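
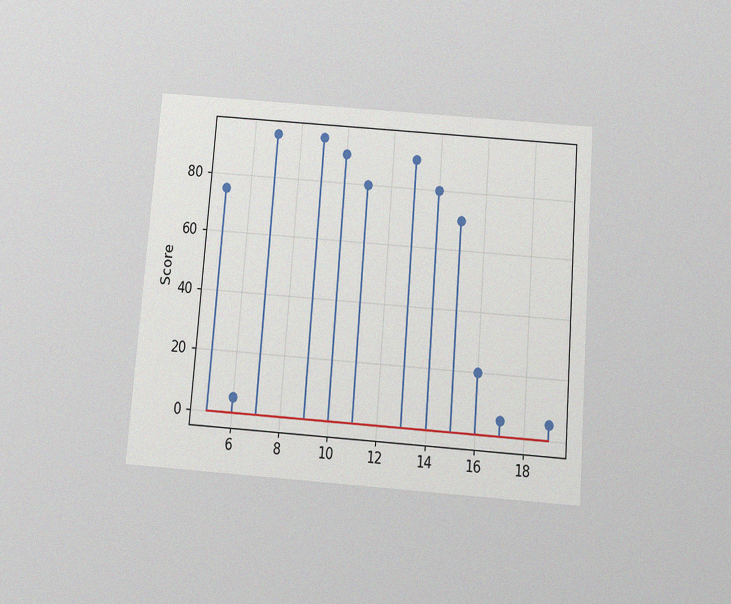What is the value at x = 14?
80

The chart is tilted about 4° clockwise and viewed slightly from below, with some photo noise. The stem at x=14 reaches 80.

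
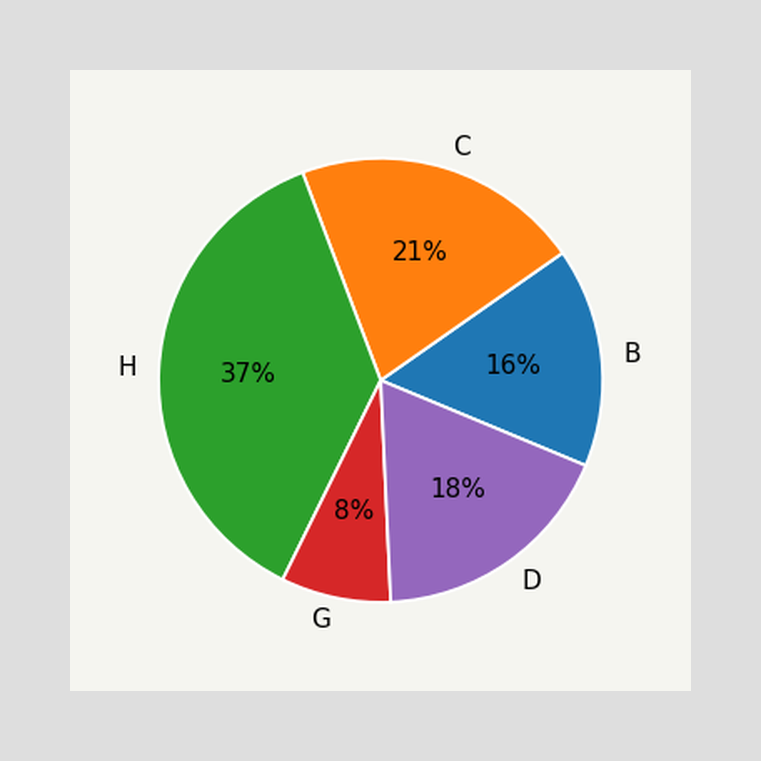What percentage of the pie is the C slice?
The C slice takes up 21% of the pie.

21%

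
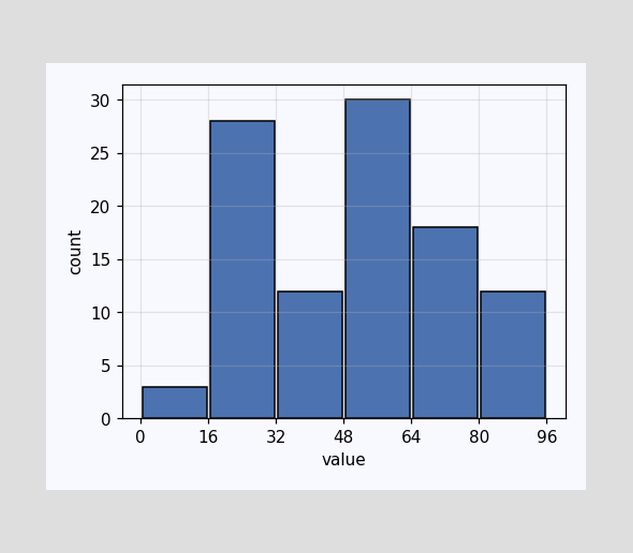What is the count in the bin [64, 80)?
The [64, 80) bin has height 18.

18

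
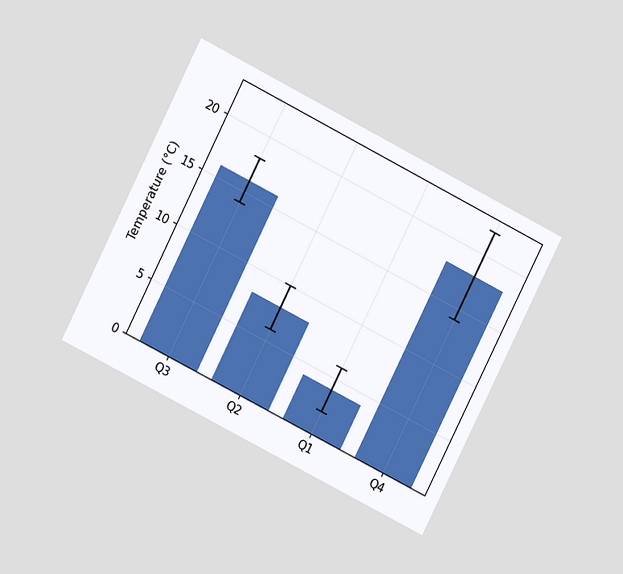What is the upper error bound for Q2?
10°C

The chart is tilted about 27° clockwise and viewed at a slight angle. The Q2 bar's upper whisker reaches 10°C.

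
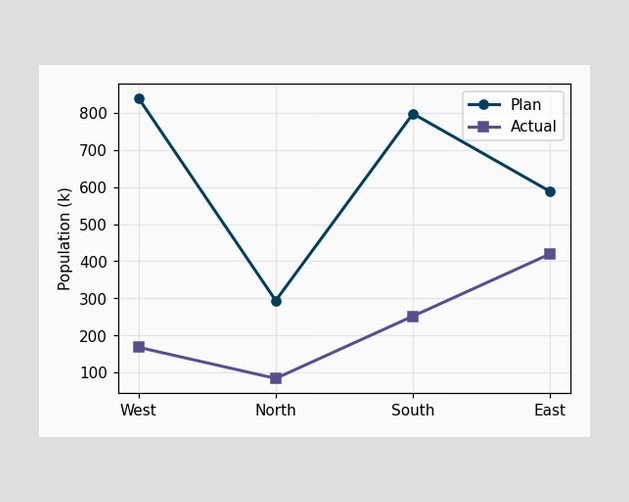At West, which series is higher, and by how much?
At West, Plan sits above the other line by 672k.

Plan, by 672k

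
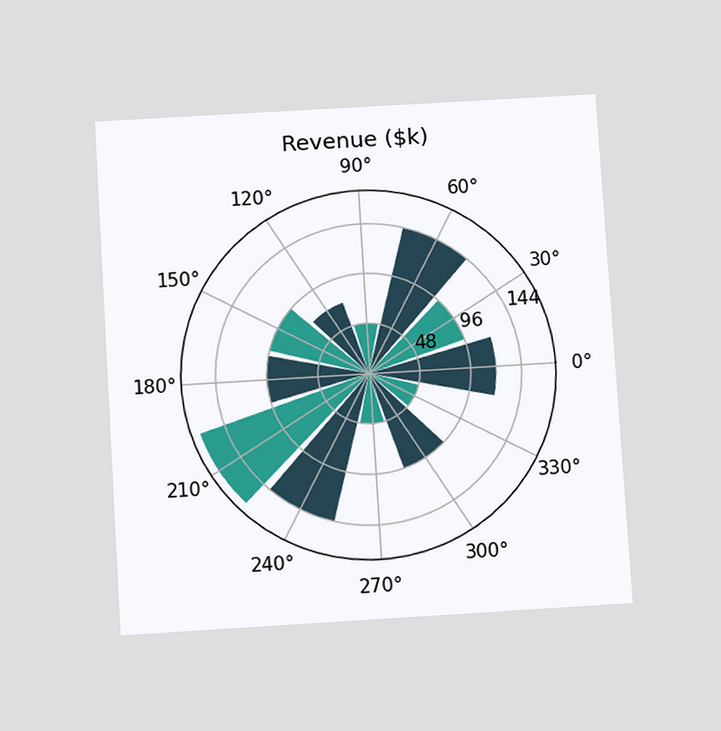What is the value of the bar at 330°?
The chart is tilted about 3° counter-clockwise and viewed at a slight angle. The bar at 330° reaches $48k on the radial axis.

$48k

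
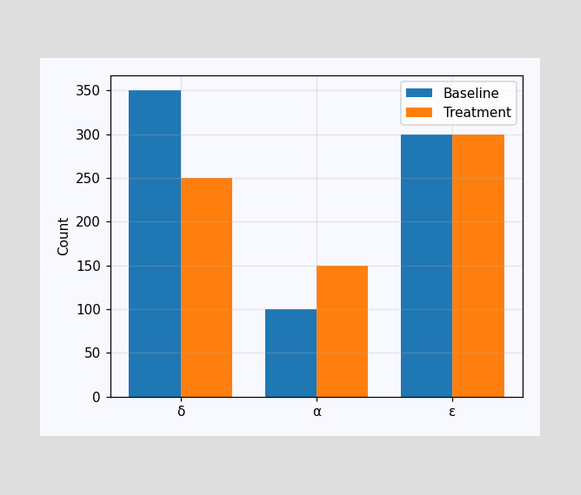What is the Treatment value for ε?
The Treatment bar at ε reaches 300 on the y-axis.

300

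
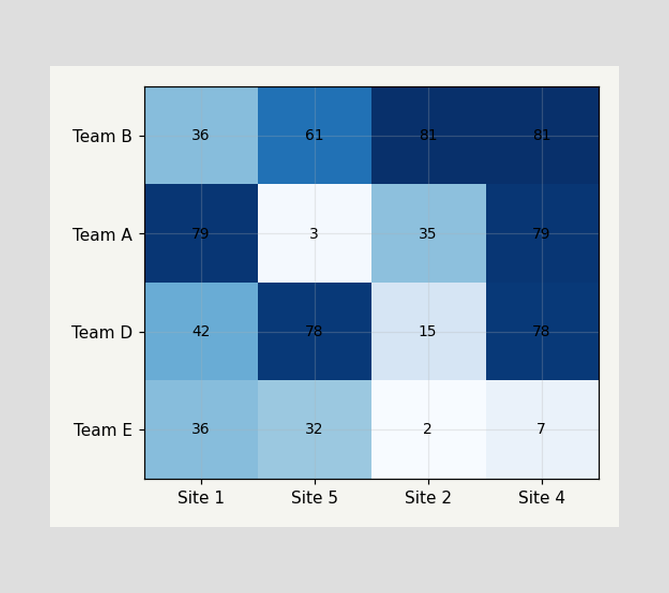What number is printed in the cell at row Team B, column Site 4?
The (Team B, Site 4) cell reads 81.

81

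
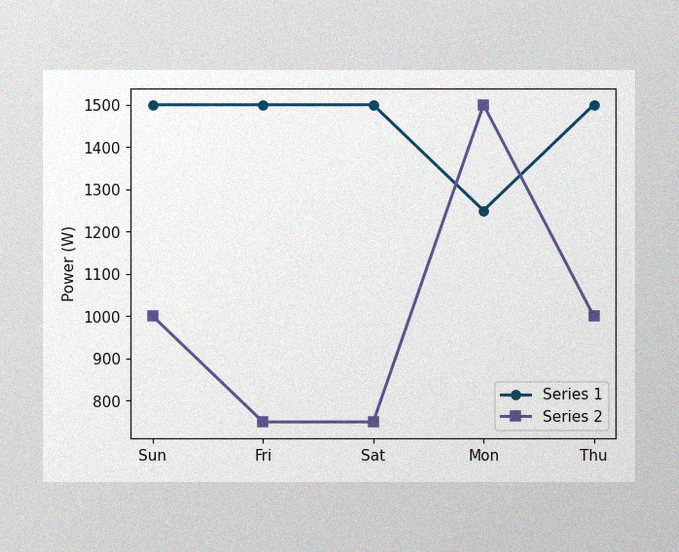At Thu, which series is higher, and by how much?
The image has some photo noise and uneven lighting. At Thu, Series 1 sits above the other line by 500W.

Series 1, by 500W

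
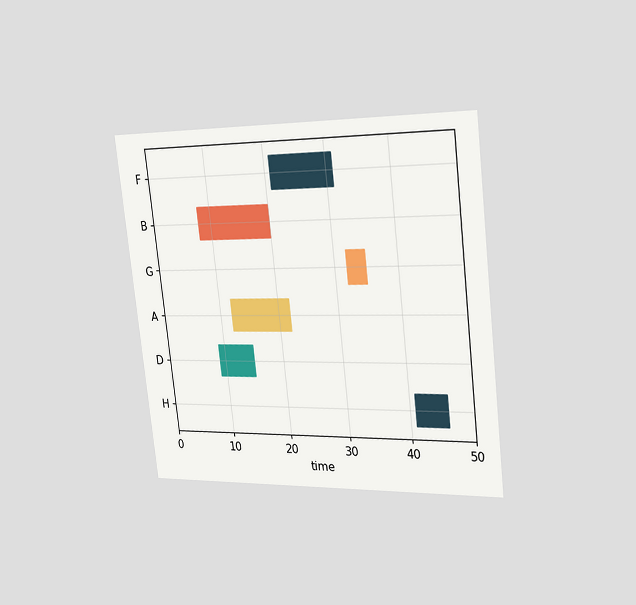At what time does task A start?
12

The chart is tilted about 6° counter-clockwise and viewed slightly from the right. The A bar begins at t=12.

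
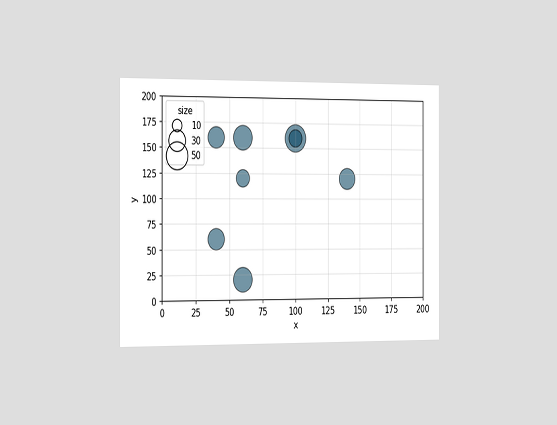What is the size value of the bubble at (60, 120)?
20

The chart is viewed slightly from the left. Matching the bubble at (60, 120) against the size legend gives 20.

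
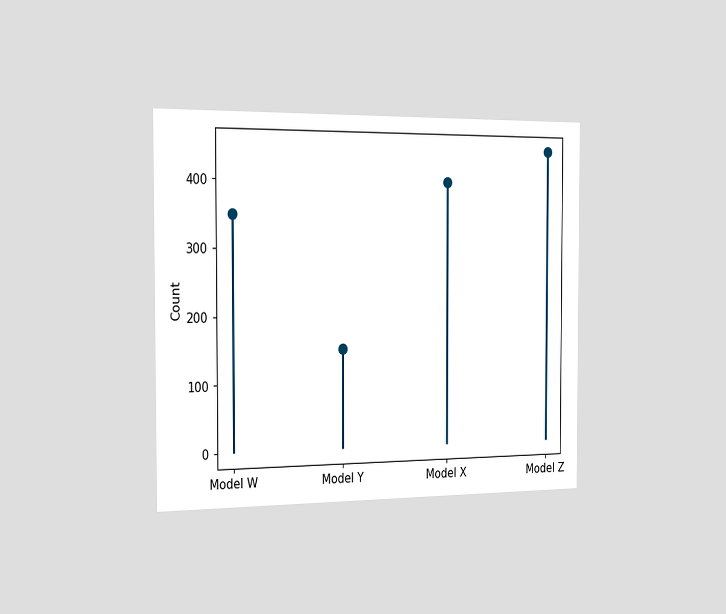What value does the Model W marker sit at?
The chart is viewed slightly from the left. The Model W marker sits at 350.

350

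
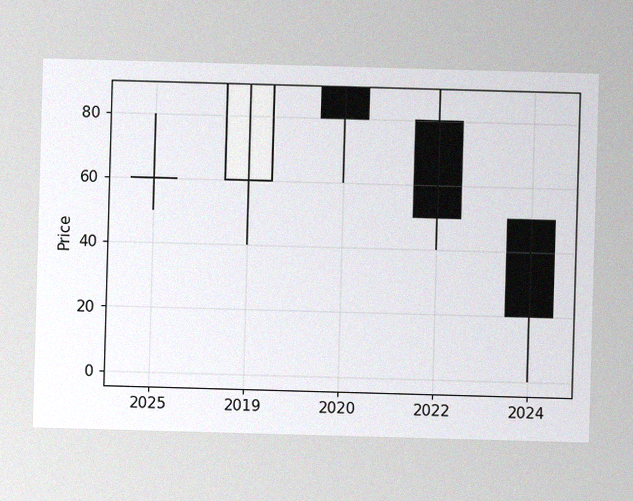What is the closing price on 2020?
80

The image has some photo noise and uneven lighting. The 2020 candle closes at 80.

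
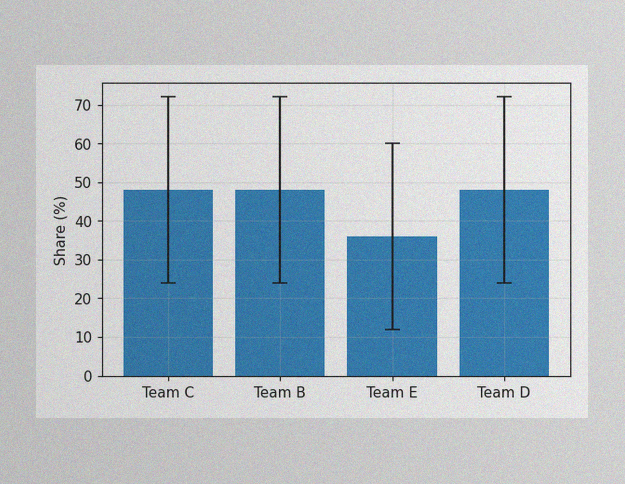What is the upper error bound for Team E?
60%

The image has some photo noise and uneven lighting. The Team E bar's upper whisker reaches 60%.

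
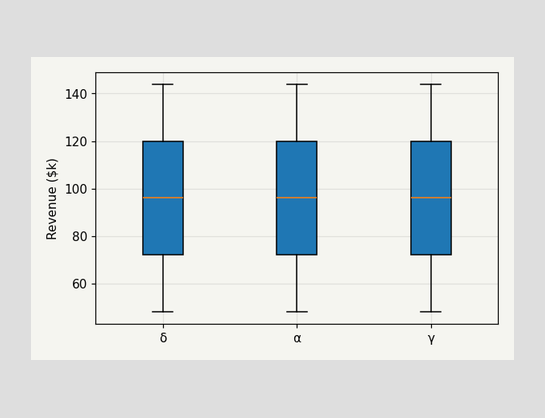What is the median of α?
The median line in the α box sits at $96k.

$96k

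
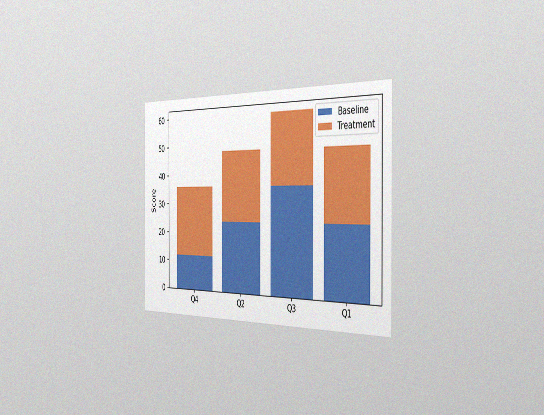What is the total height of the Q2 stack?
48

The chart is viewed slightly from the right, with some photo noise. The Q2 stack's top reaches 48 on the y-axis.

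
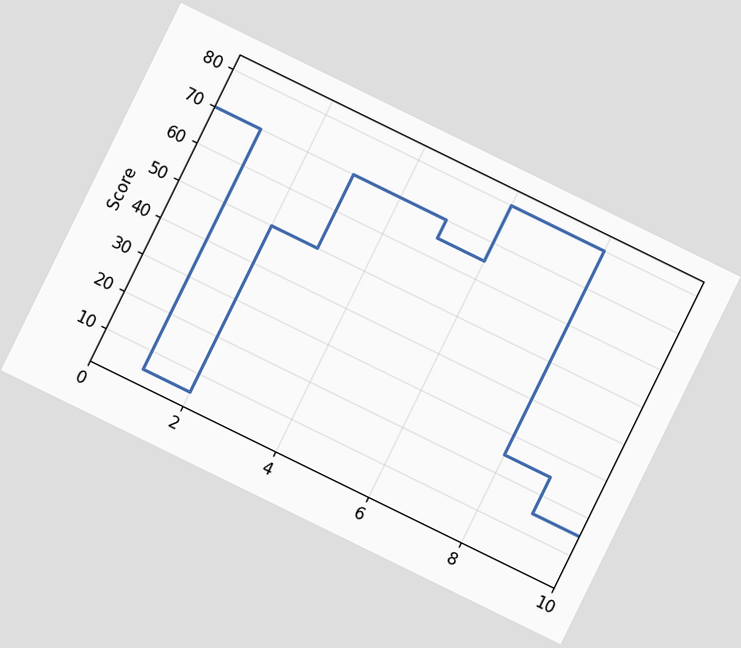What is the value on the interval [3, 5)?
70

The chart is tilted about 26° clockwise. On [3, 5) the step sits at 70.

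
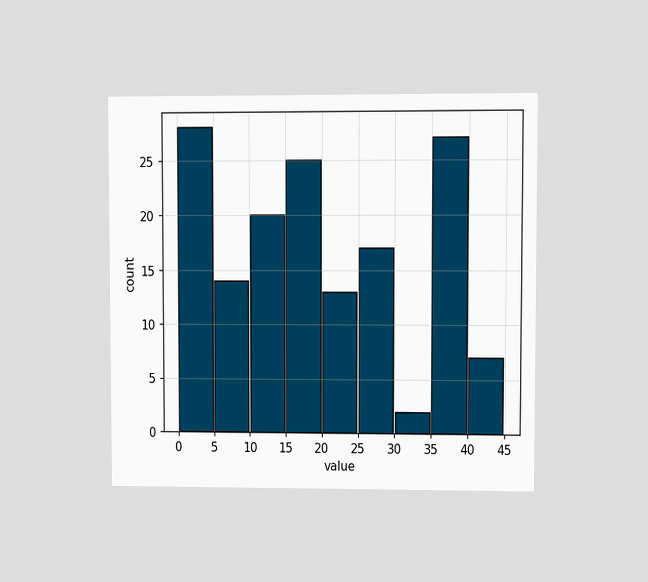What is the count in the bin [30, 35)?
2

The chart is viewed at a slight angle. The [30, 35) bin has height 2.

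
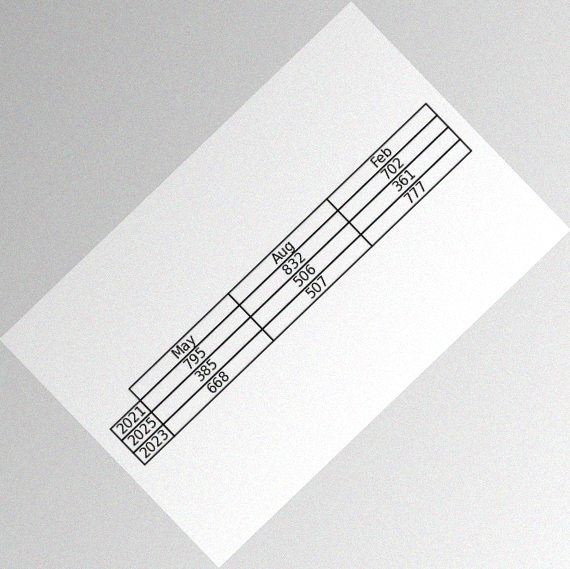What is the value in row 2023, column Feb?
777

The chart is tilted about 44° counter-clockwise, with some photo noise. The (2023, Feb) cell reads 777.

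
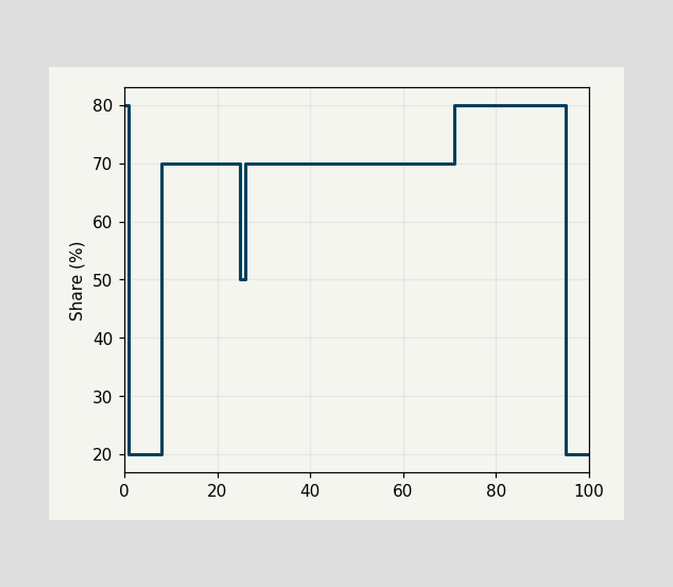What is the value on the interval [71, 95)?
On [71, 95) the step sits at 80%.

80%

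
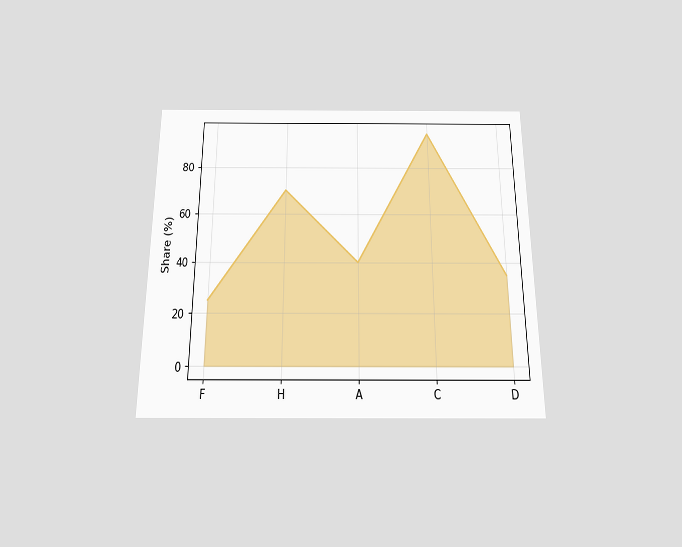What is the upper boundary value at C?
95%

The chart is viewed slightly from below. At C the upper boundary is at 95%.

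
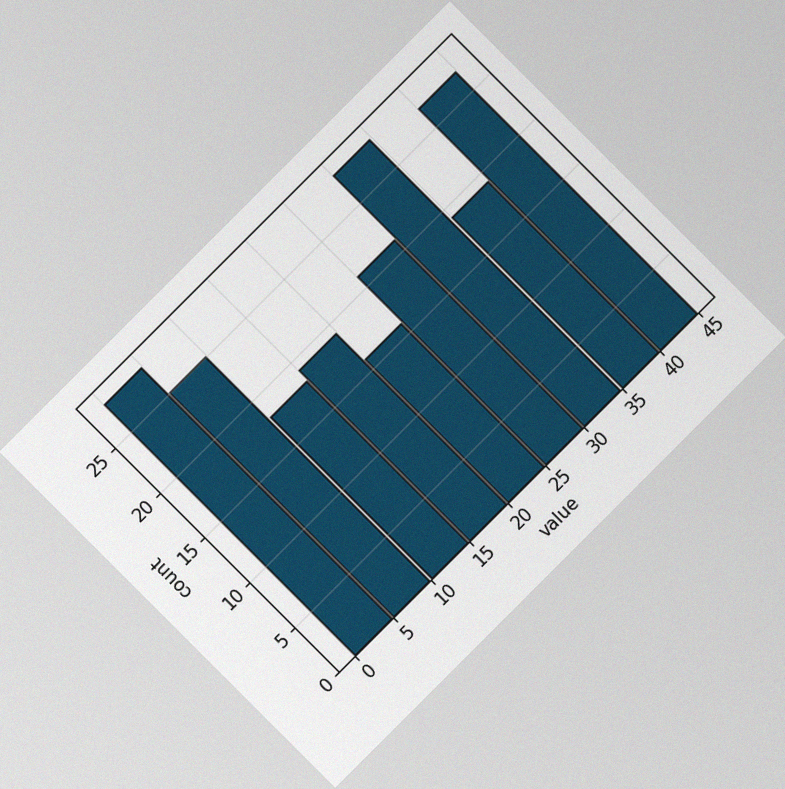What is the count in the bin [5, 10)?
The chart is tilted about 45° counter-clockwise, with some photo noise. The [5, 10) bin has height 25.

25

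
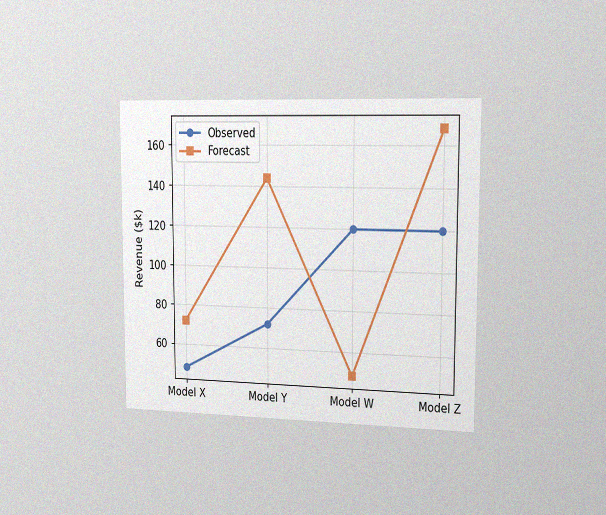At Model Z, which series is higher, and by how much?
Forecast, by $48k

The chart is viewed slightly from the right, with some photo noise. At Model Z, Forecast sits above the other line by $48k.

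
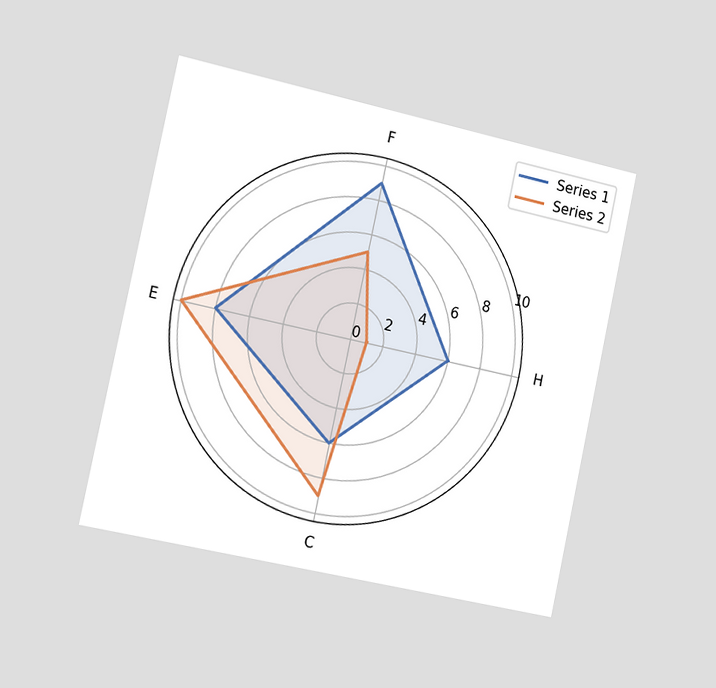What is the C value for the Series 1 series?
6

The chart is tilted about 12° clockwise and viewed slightly from the left. On the C axis, Series 1 reaches 6.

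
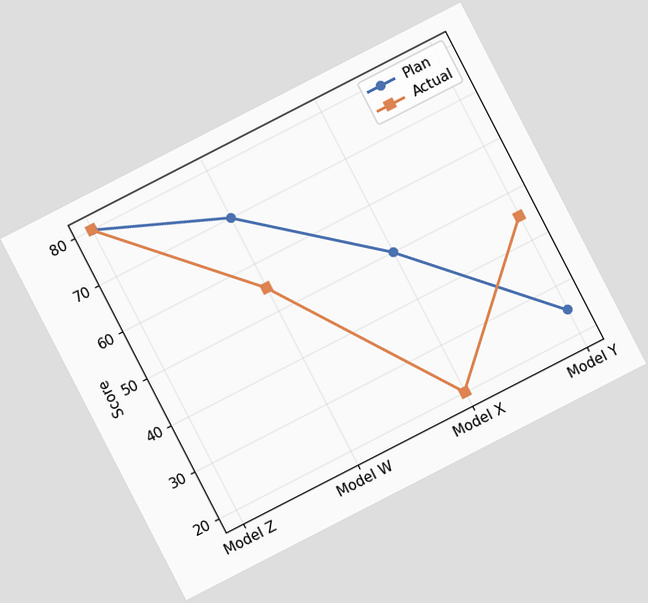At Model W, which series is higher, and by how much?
The chart is tilted about 27° counter-clockwise. At Model W, Plan sits above the other line by 15.

Plan, by 15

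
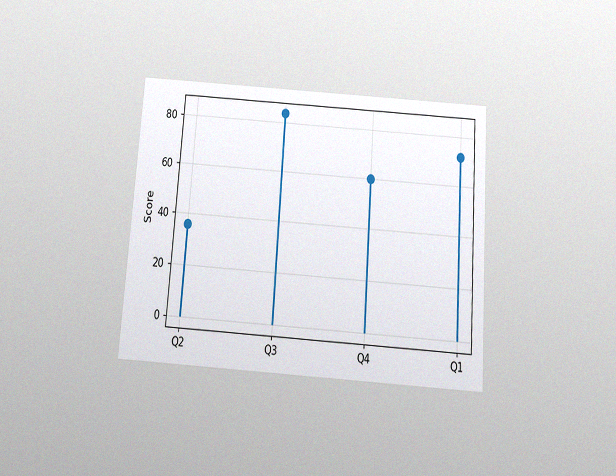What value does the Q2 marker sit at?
36

The chart is tilted about 4° clockwise and viewed slightly from below, with some photo noise. The Q2 marker sits at 36.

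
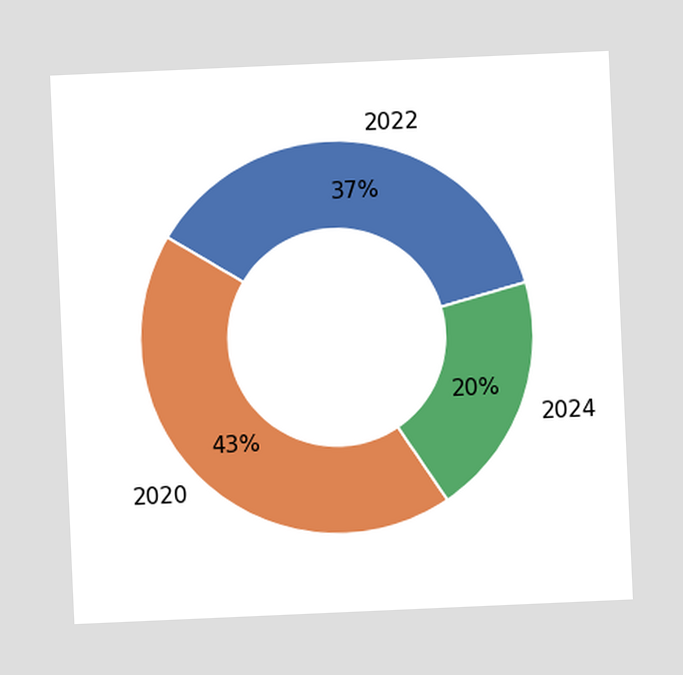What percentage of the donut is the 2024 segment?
20%

The chart is tilted about 3° counter-clockwise. The 2024 segment takes up 20% of the ring.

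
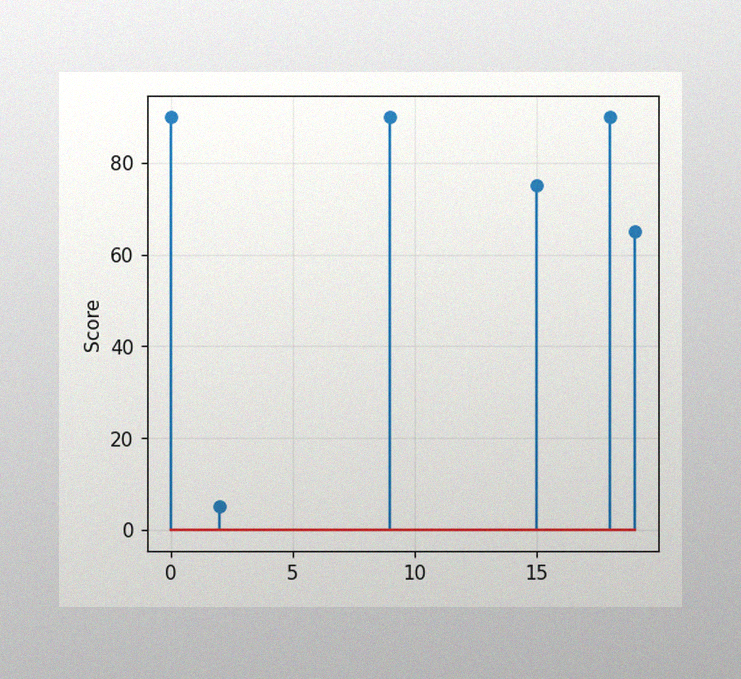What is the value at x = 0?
The image has some photo noise and uneven lighting. The stem at x=0 reaches 90.

90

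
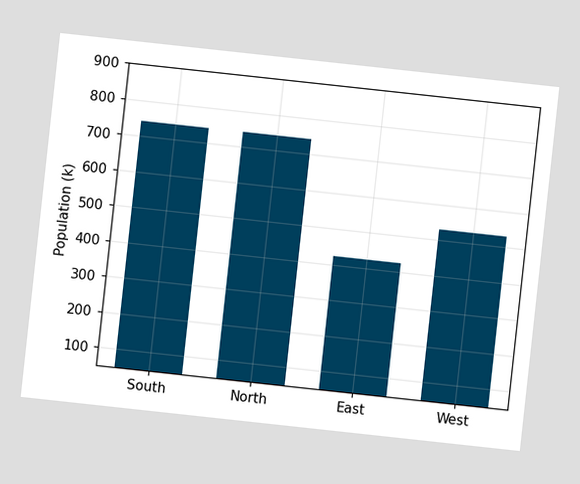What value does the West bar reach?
530k

The chart is tilted about 6° clockwise. Reading along the chart's y-axis, the West bar reaches 530k.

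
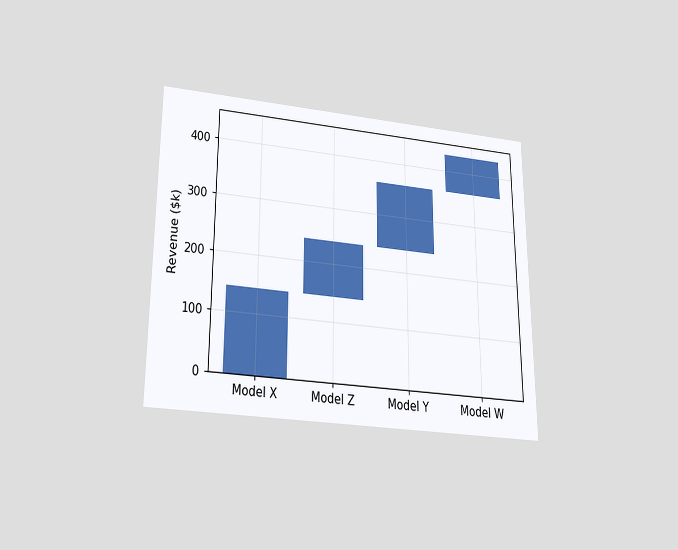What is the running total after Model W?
The chart is viewed slightly from below. After Model W the running total reaches $432k.

$432k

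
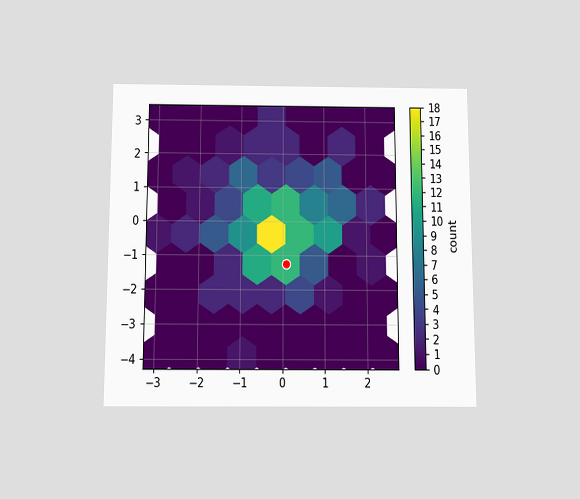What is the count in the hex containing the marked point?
The chart is viewed slightly from below. The marked hex reads 12 on the colorbar.

12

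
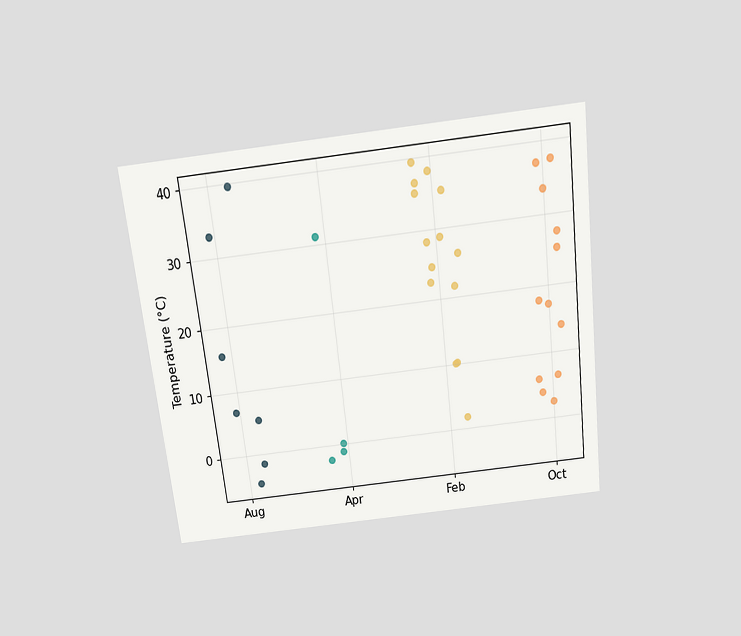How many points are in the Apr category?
The chart is tilted about 7° counter-clockwise and viewed slightly from above. Counting the markers in the Apr column gives 4.

4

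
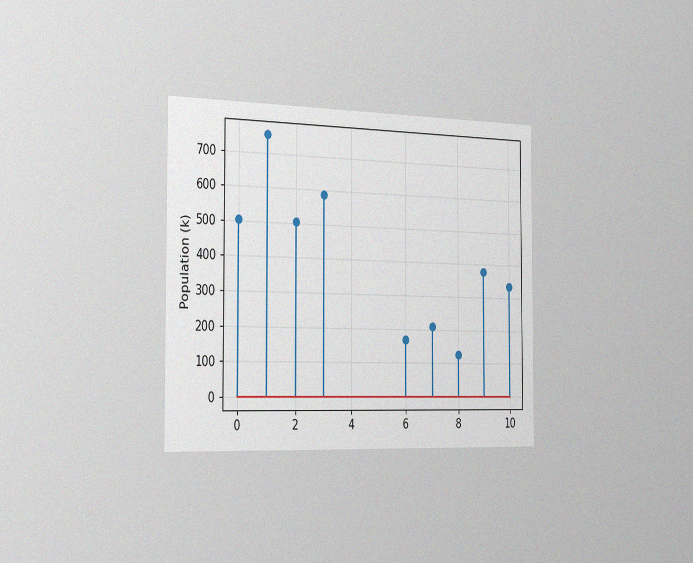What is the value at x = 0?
504k

The chart is viewed slightly from the left, with some photo noise. The stem at x=0 reaches 504k.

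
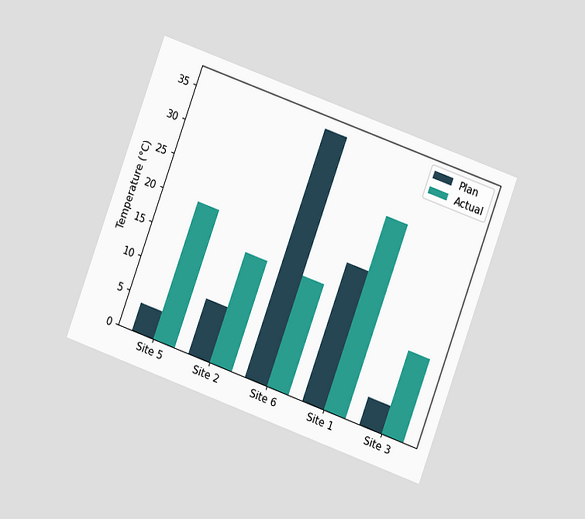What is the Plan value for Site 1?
The chart is tilted about 20° clockwise and viewed at a slight angle. The Plan bar at Site 1 reaches 20°C on the y-axis.

20°C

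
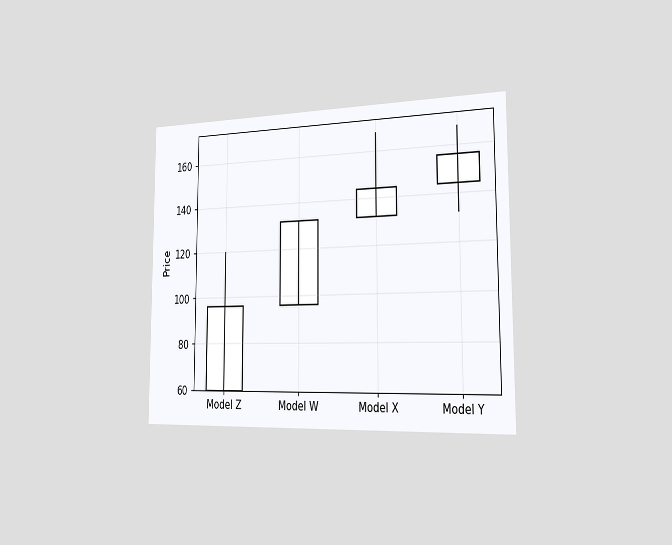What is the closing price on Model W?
132

The chart is viewed slightly from the right. The Model W candle closes at 132.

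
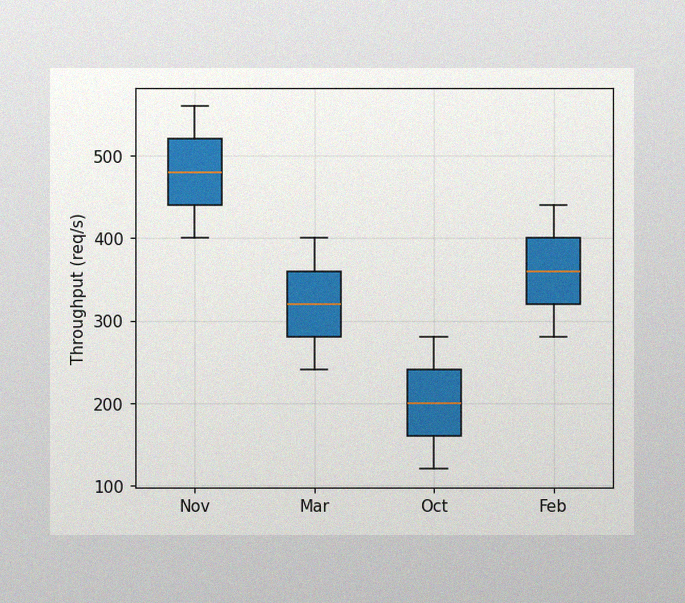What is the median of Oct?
The image has some photo noise and uneven lighting. The median line in the Oct box sits at 200req/s.

200req/s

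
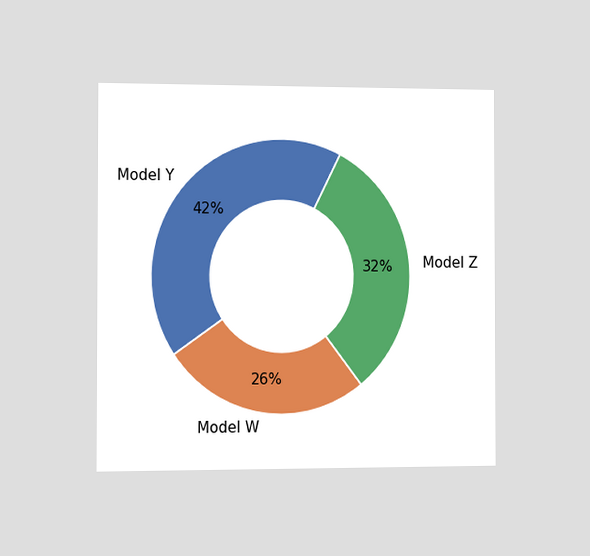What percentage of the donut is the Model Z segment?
The chart is viewed slightly from the left. The Model Z segment takes up 32% of the ring.

32%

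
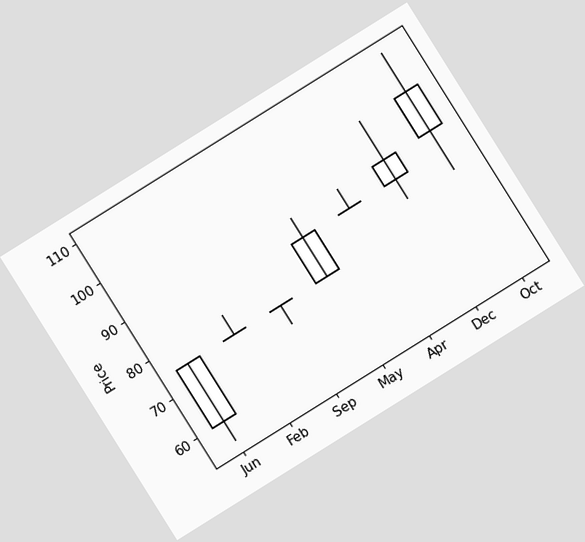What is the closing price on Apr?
85

The chart is tilted about 32° counter-clockwise. The Apr candle closes at 85.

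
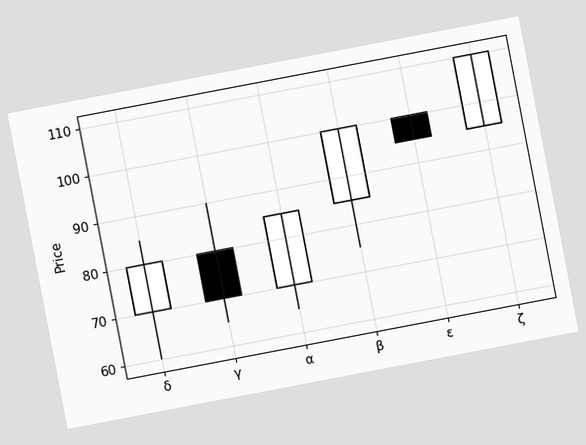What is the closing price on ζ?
The chart is tilted about 11° counter-clockwise. The ζ candle closes at 110.

110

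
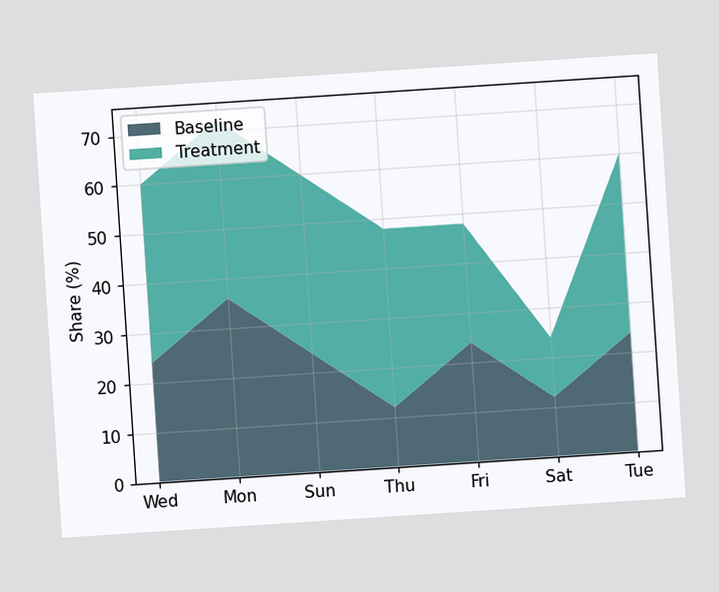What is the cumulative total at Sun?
60%

The chart is tilted about 4° counter-clockwise. The stacked total at Sun reaches 60%.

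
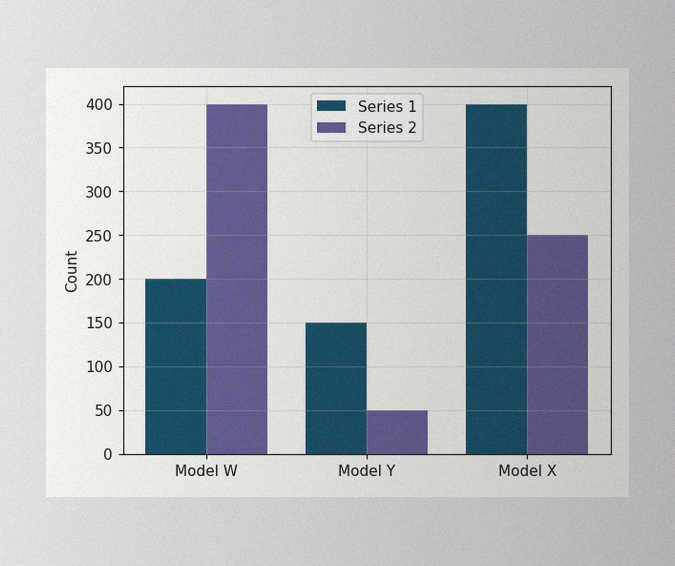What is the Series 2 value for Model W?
The image has some photo noise and uneven lighting. The Series 2 bar at Model W reaches 400 on the y-axis.

400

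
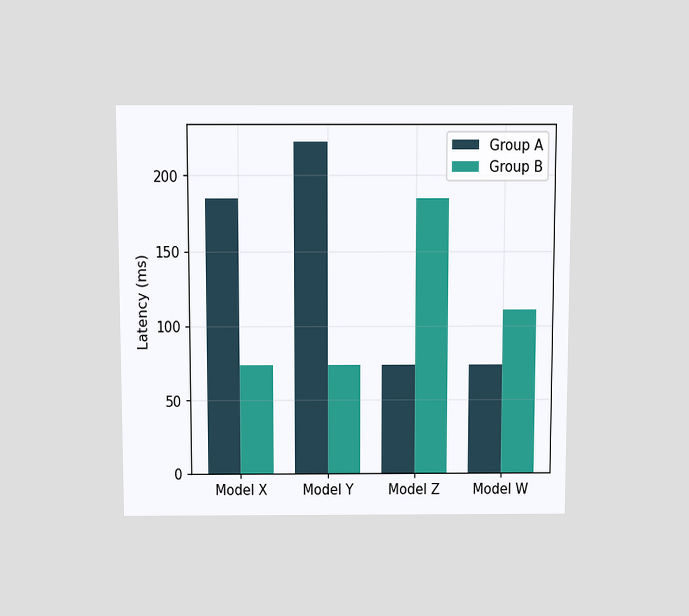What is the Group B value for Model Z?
The chart is viewed slightly from above. The Group B bar at Model Z reaches 185ms on the y-axis.

185ms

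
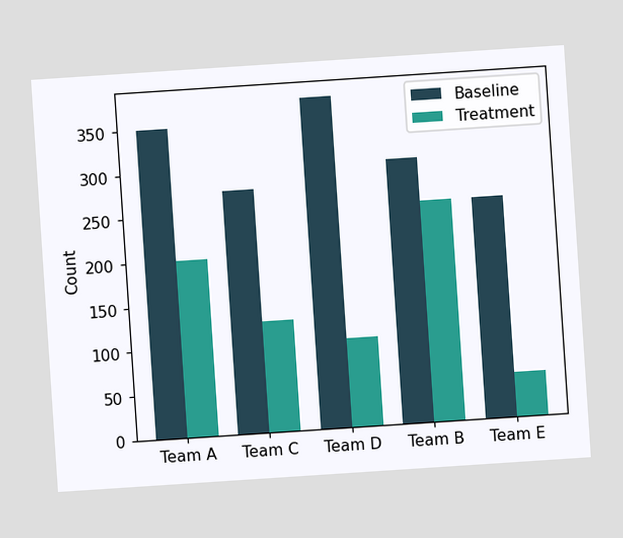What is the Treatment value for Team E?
The chart is tilted about 4° counter-clockwise. The Treatment bar at Team E reaches 50 on the y-axis.

50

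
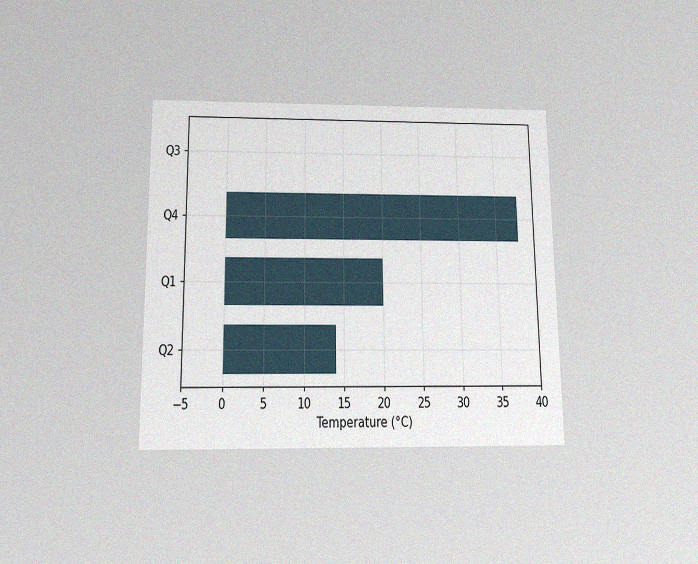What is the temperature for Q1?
The chart is viewed slightly from below, with some photo noise. Reading along the chart's x-axis, the Q1 bar reaches 20°C.

20°C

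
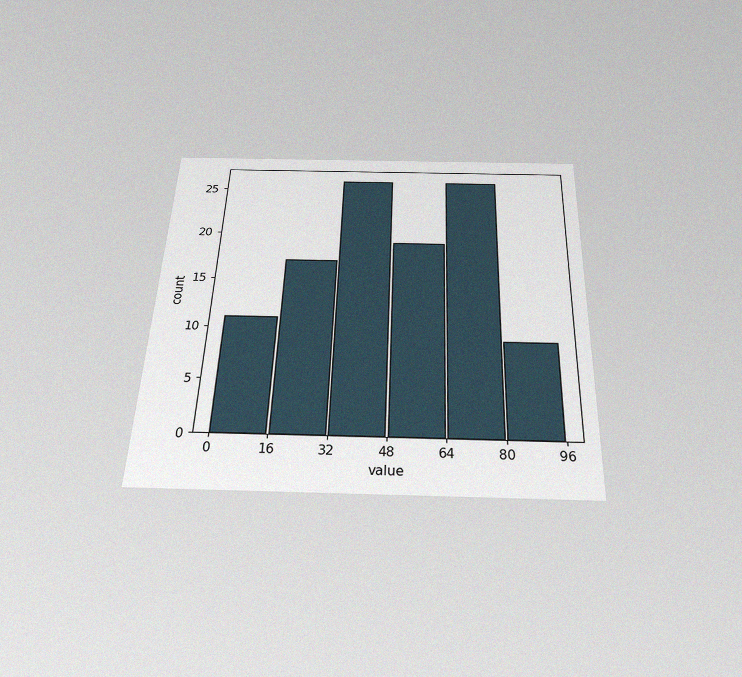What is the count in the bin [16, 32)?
17

The chart is tilted about 2° clockwise and viewed slightly from below, with some photo noise. The [16, 32) bin has height 17.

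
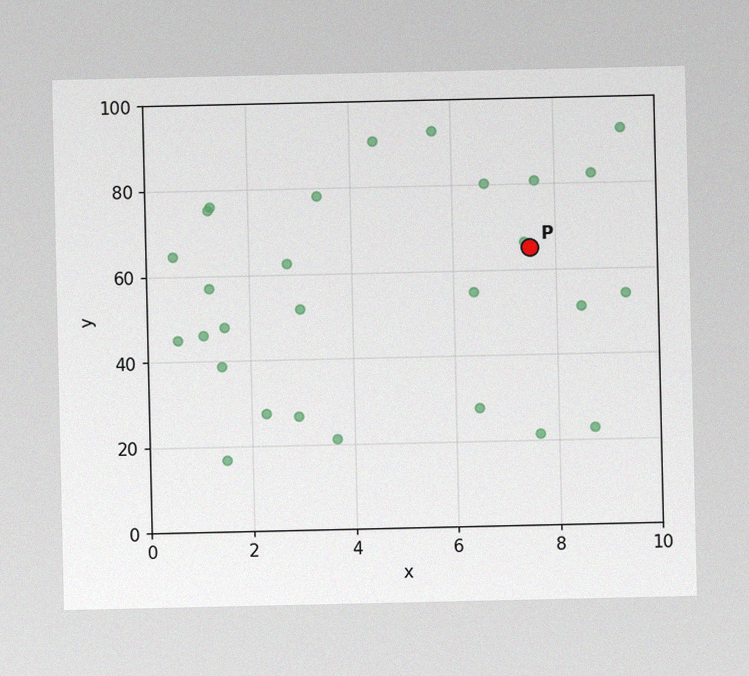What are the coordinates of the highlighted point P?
(7.5, 65)

The image has some photo noise and uneven lighting. Following the gridlines from P to each axis, P sits at (7.5, 65).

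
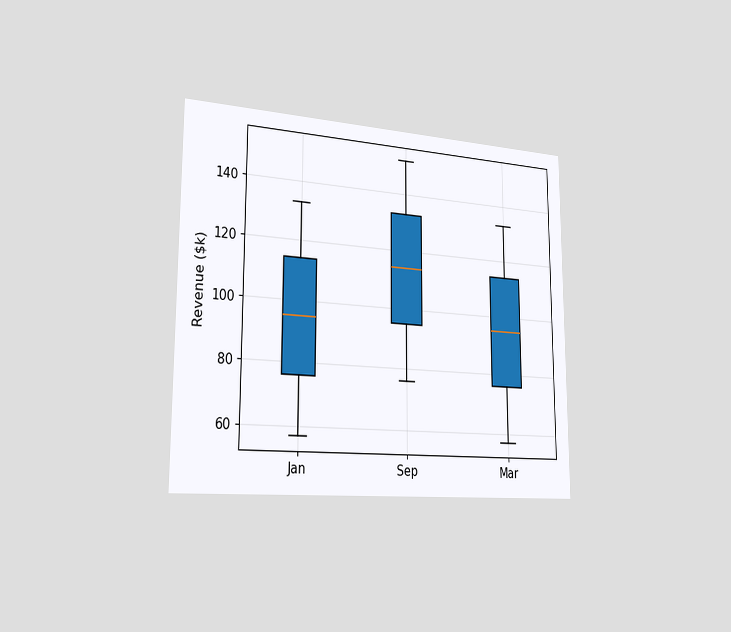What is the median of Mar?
The chart is viewed slightly from the left. The median line in the Mar box sits at $95k.

$95k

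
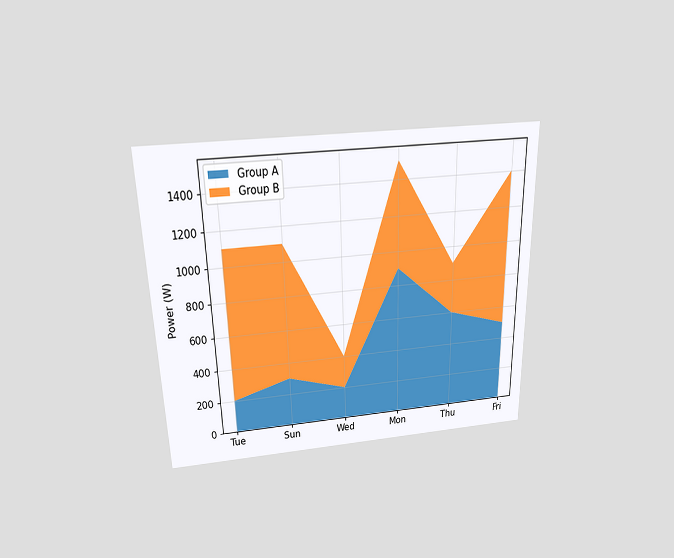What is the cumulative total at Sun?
1100W

The chart is viewed slightly from above. The stacked total at Sun reaches 1100W.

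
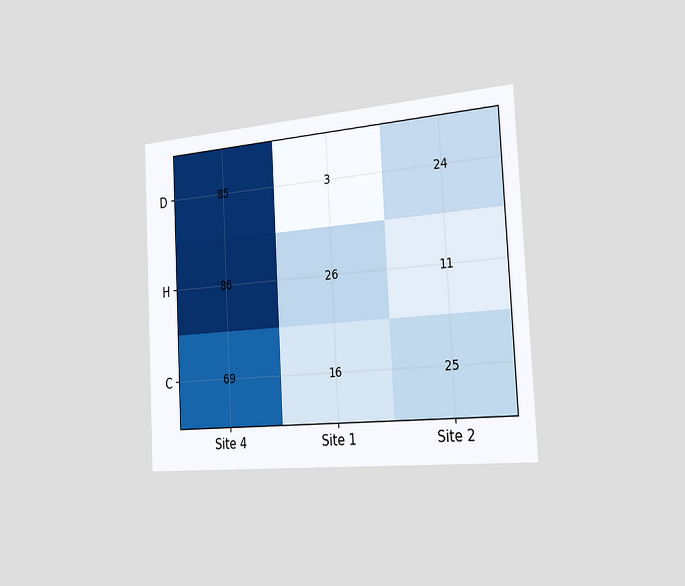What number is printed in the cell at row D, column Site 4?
The chart is tilted about 3° counter-clockwise and viewed slightly from the right. The (D, Site 4) cell reads 85.

85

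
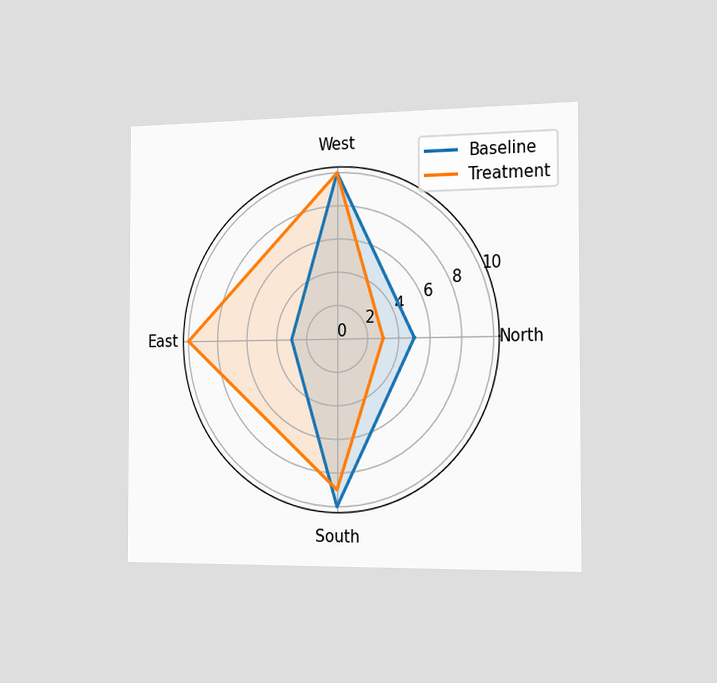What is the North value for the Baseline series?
The chart is viewed slightly from the right. On the North axis, Baseline reaches 5.

5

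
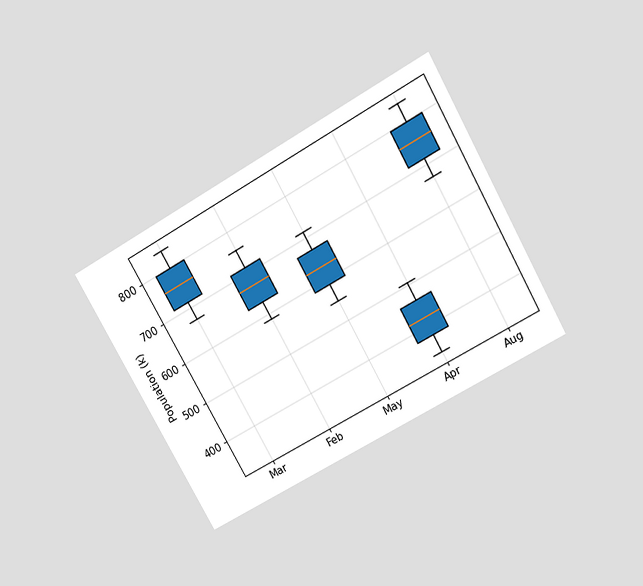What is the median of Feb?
The chart is tilted about 30° counter-clockwise and viewed slightly from above. The median line in the Feb box sits at 672k.

672k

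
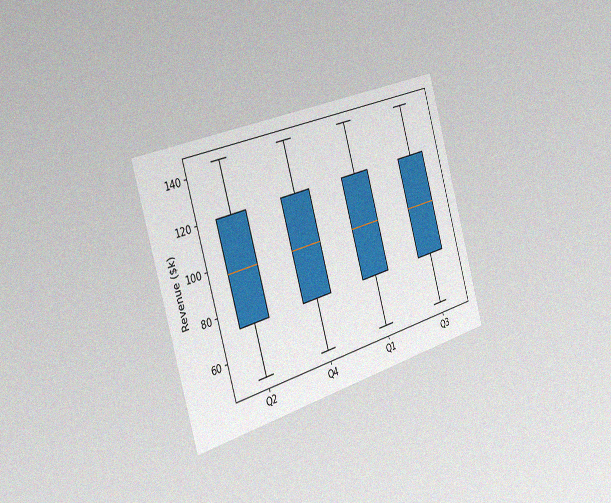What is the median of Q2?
The chart is tilted about 16° counter-clockwise and viewed slightly from the left, with some photo noise. The median line in the Q2 box sits at $96k.

$96k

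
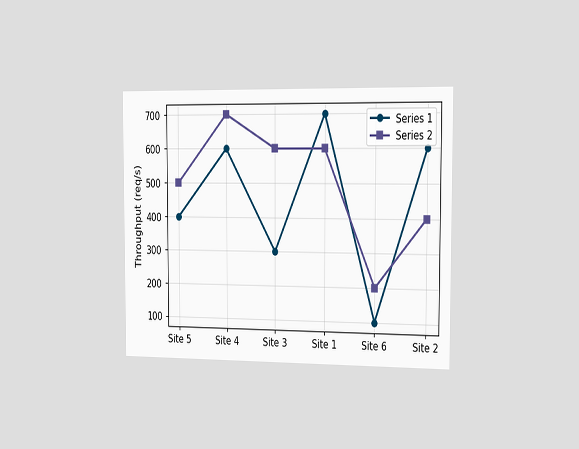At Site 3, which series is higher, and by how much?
The chart is viewed slightly from the right. At Site 3, Series 2 sits above the other line by 300req/s.

Series 2, by 300req/s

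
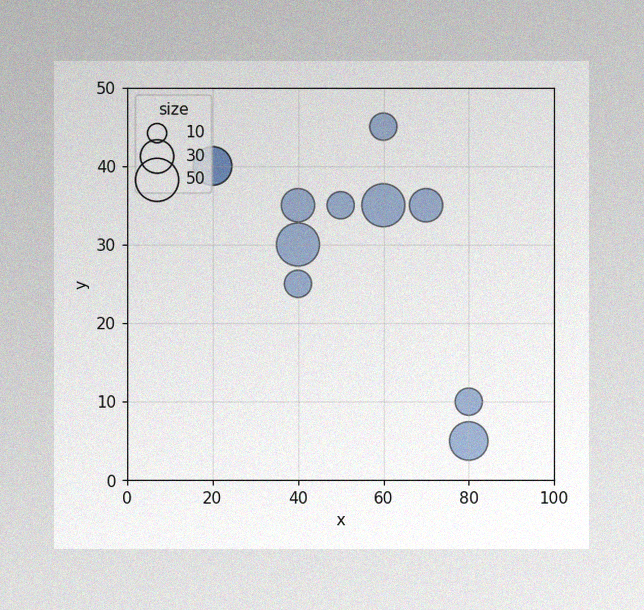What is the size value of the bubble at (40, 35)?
The image has some photo noise and uneven lighting. Matching the bubble at (40, 35) against the size legend gives 30.

30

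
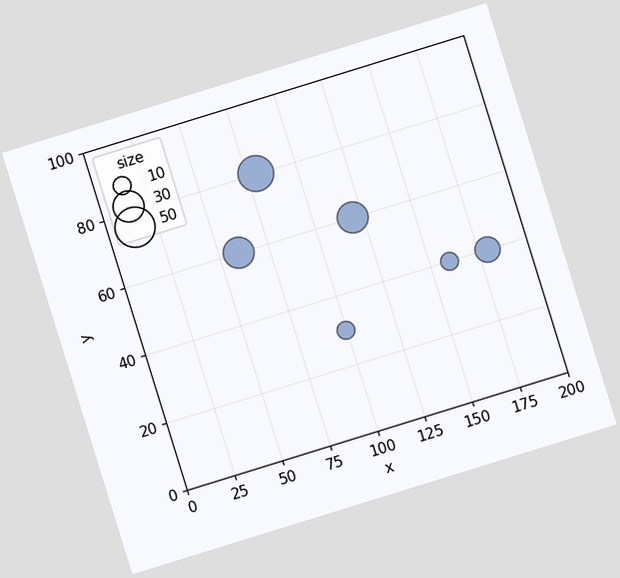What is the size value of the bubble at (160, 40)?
10

The chart is tilted about 17° counter-clockwise. Matching the bubble at (160, 40) against the size legend gives 10.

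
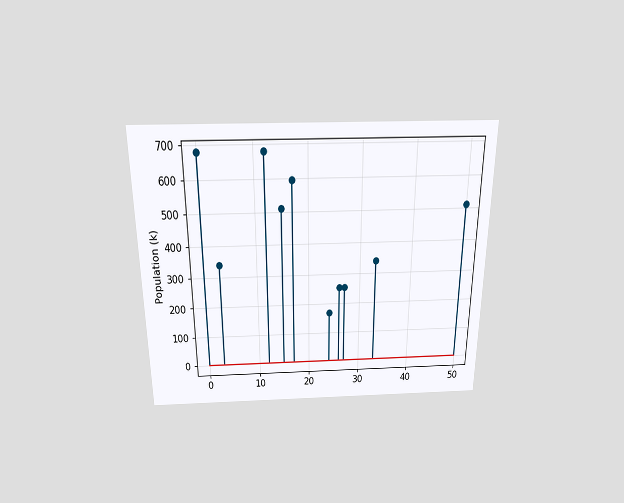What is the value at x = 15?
510k

The chart is viewed slightly from above. The stem at x=15 reaches 510k.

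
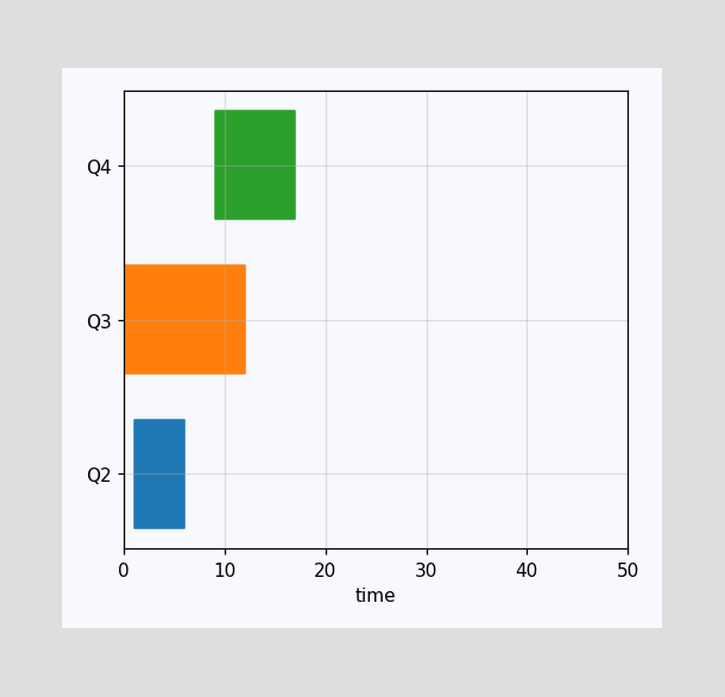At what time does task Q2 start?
The Q2 bar begins at t=1.

1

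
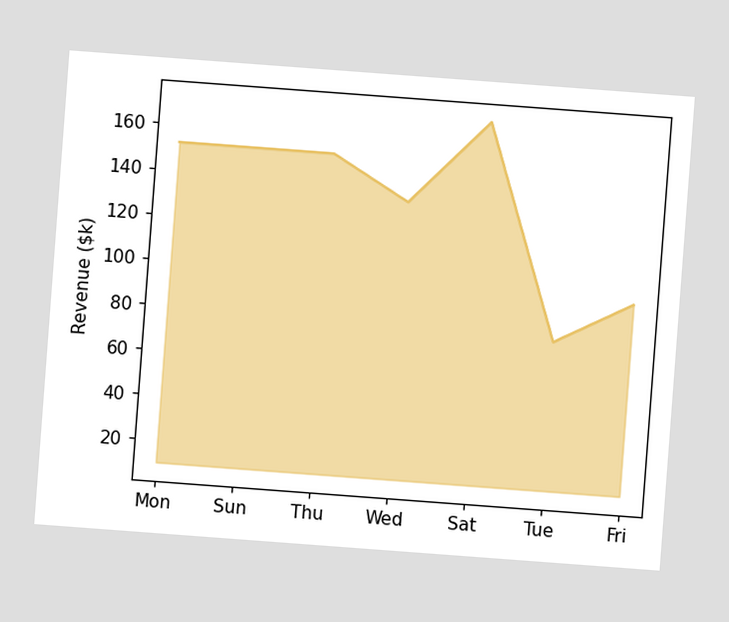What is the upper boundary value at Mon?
$152k

The chart is tilted about 4° clockwise. At Mon the upper boundary is at $152k.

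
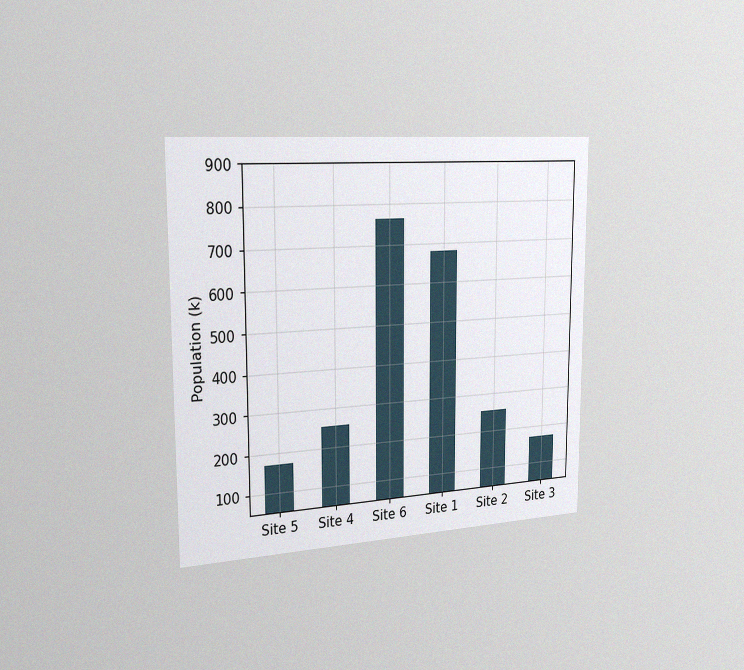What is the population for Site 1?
680k

The chart is viewed slightly from the left, with some photo noise. Reading along the chart's y-axis, the Site 1 bar reaches 680k.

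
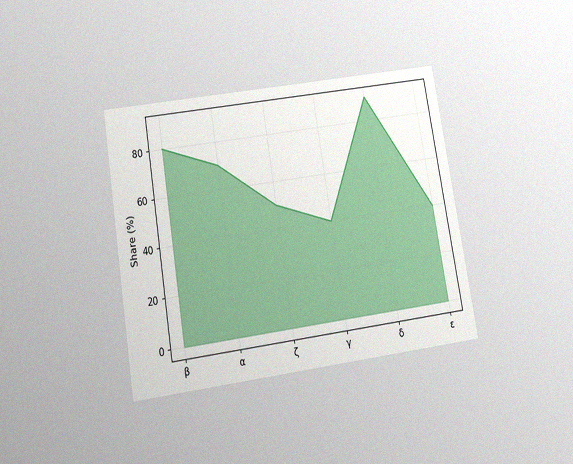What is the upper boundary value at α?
70%

The chart is tilted about 9° counter-clockwise and viewed slightly from below, with some photo noise. At α the upper boundary is at 70%.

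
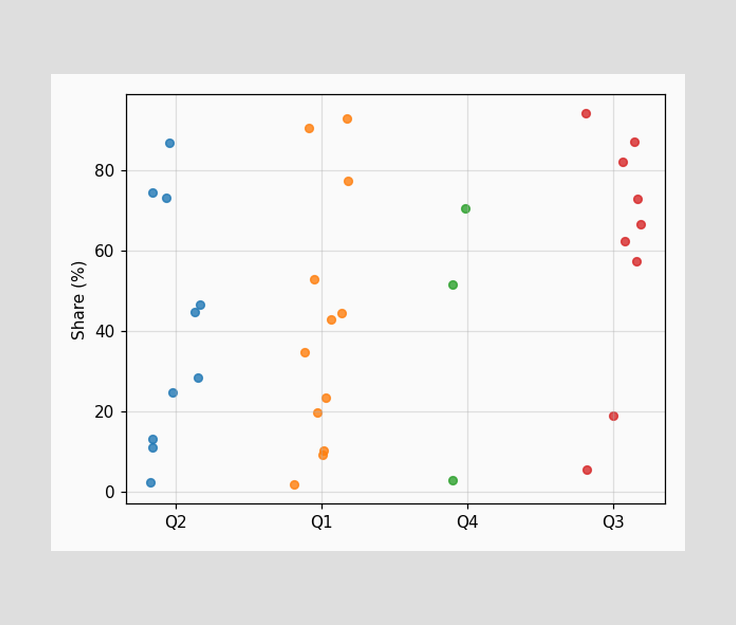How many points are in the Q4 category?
Counting the markers in the Q4 column gives 3.

3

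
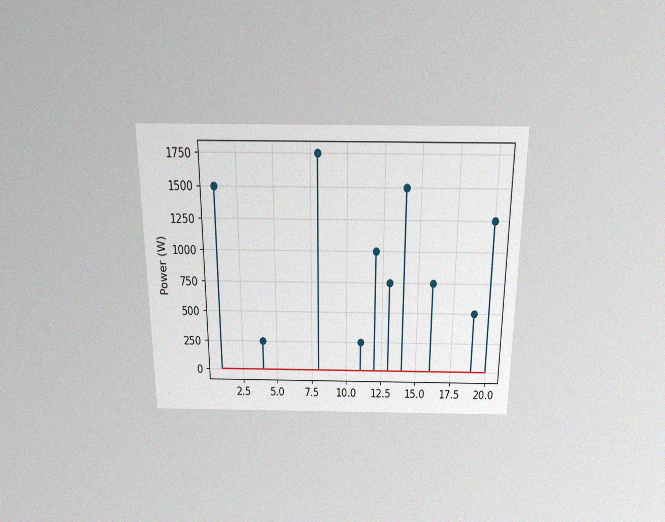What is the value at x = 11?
The chart is viewed slightly from above, with some photo noise. The stem at x=11 reaches 250W.

250W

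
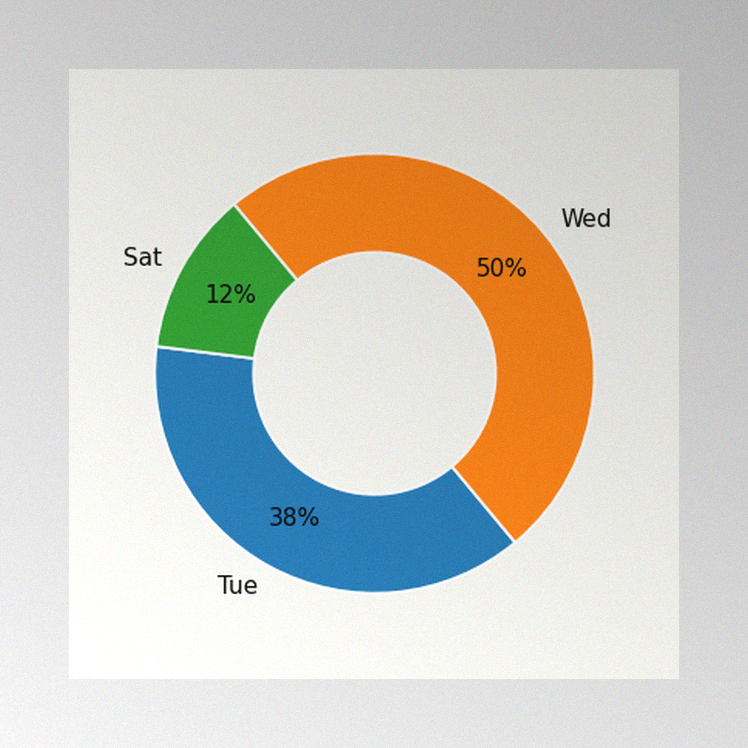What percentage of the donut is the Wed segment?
50%

The image has some photo noise and uneven lighting. The Wed segment takes up 50% of the ring.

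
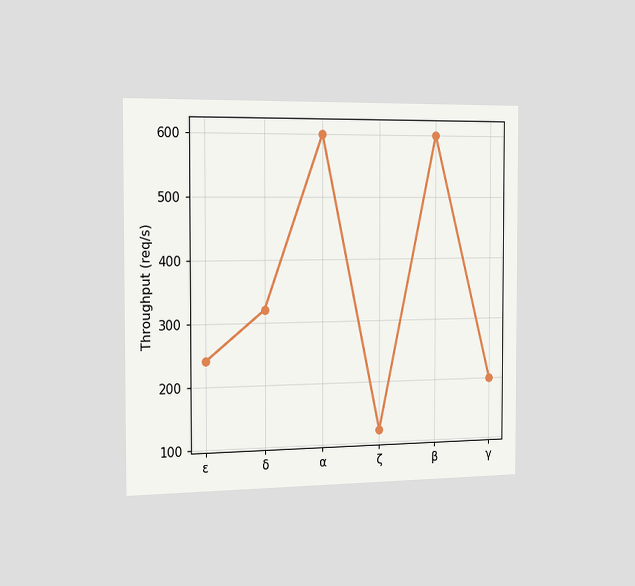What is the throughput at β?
600req/s

The chart is viewed slightly from the left. At β, the line is at 600req/s.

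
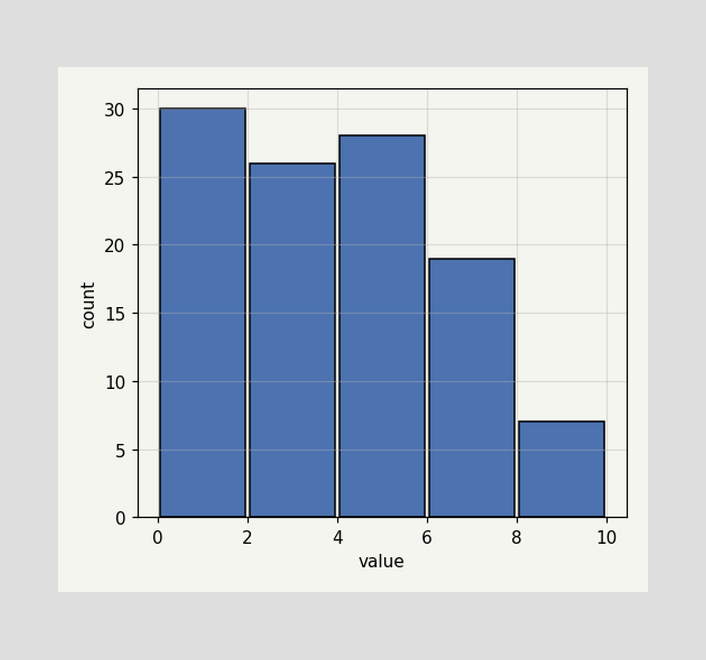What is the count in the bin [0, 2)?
30

The [0, 2) bin has height 30.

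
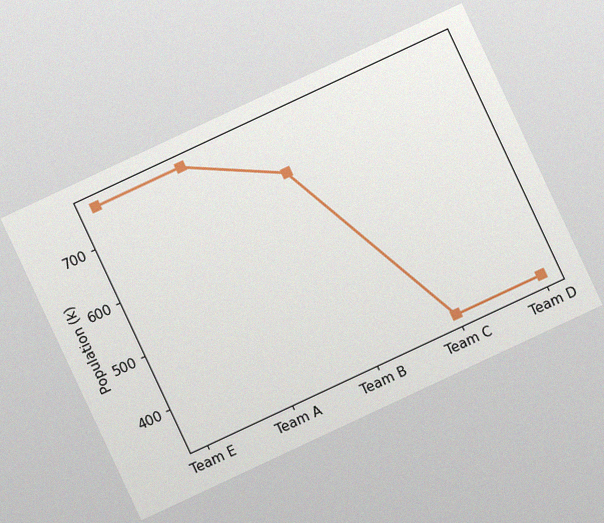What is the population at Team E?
The chart is tilted about 25° counter-clockwise, with some photo noise. At Team E, the line is at 765k.

765k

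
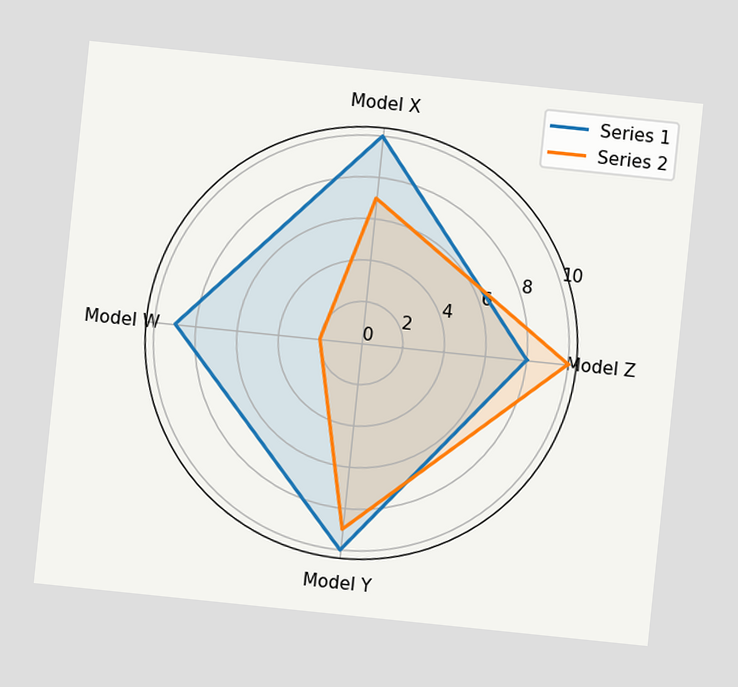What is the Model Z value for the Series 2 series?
The chart is tilted about 6° clockwise. On the Model Z axis, Series 2 reaches 10.

10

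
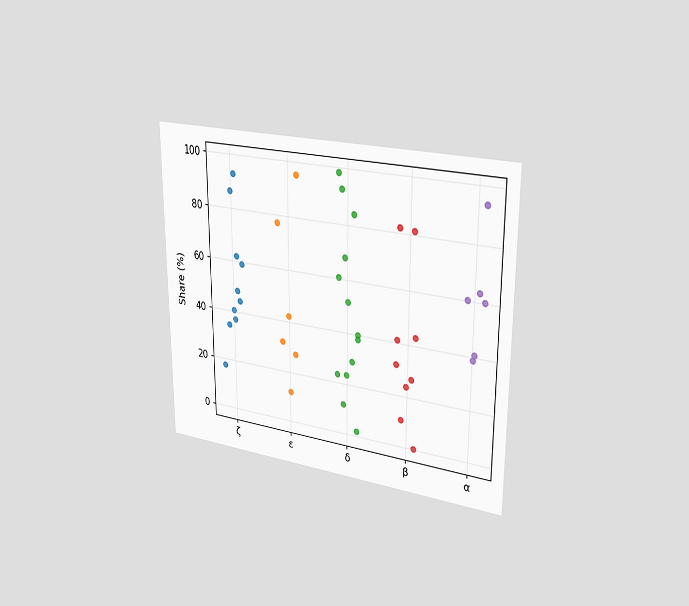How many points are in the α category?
6

The chart is viewed slightly from the right. Counting the markers in the α column gives 6.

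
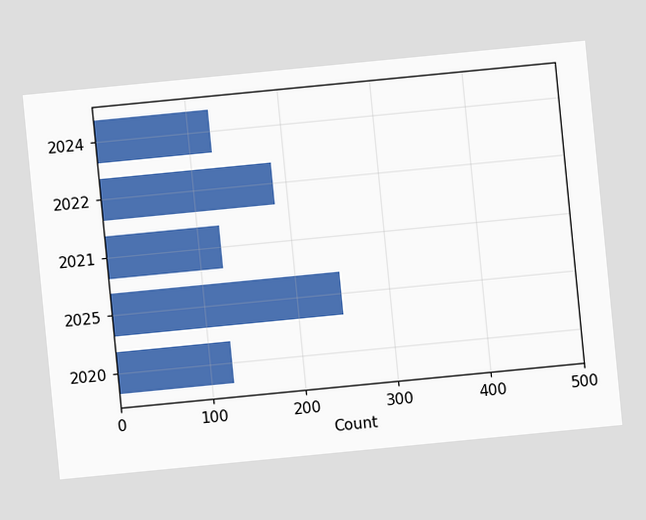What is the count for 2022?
The chart is tilted about 6° counter-clockwise. Reading along the chart's x-axis, the 2022 bar reaches 186.

186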